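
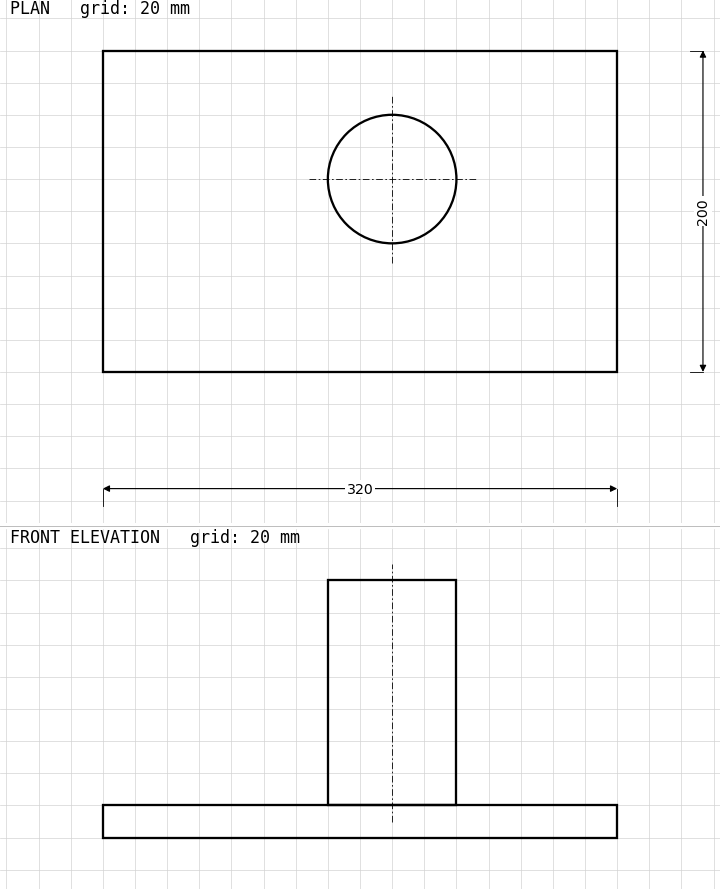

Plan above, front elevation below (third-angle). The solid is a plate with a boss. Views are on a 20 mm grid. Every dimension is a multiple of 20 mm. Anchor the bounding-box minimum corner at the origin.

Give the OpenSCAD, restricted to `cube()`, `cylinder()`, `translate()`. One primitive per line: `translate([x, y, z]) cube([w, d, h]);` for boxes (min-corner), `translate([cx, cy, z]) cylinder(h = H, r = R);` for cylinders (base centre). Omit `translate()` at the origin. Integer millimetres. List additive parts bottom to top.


cube([320, 200, 20]);
translate([180, 120, 20]) cylinder(h = 140, r = 40);


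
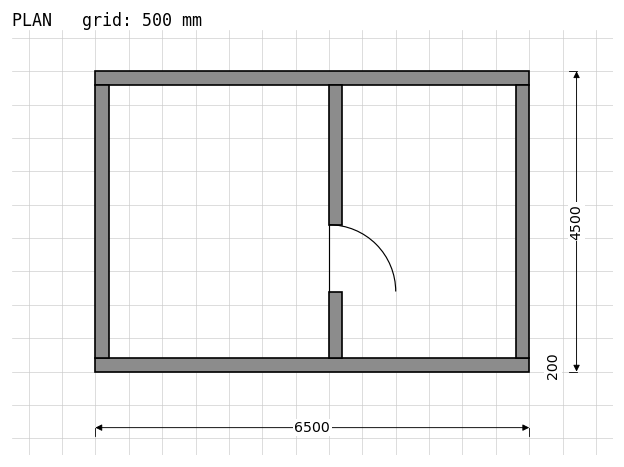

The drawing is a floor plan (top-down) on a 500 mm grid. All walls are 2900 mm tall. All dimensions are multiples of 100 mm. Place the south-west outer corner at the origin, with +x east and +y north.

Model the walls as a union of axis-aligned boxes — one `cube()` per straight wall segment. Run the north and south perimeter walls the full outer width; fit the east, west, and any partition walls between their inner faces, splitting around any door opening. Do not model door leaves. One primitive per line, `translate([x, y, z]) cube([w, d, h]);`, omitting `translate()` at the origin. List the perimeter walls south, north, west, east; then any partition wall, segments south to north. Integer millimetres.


cube([6500, 200, 2900]);
translate([0, 4300, 0]) cube([6500, 200, 2900]);
translate([0, 200, 0]) cube([200, 4100, 2900]);
translate([6300, 200, 0]) cube([200, 4100, 2900]);
translate([3500, 200, 0]) cube([200, 1000, 2900]);
translate([3500, 2200, 0]) cube([200, 2100, 2900]);


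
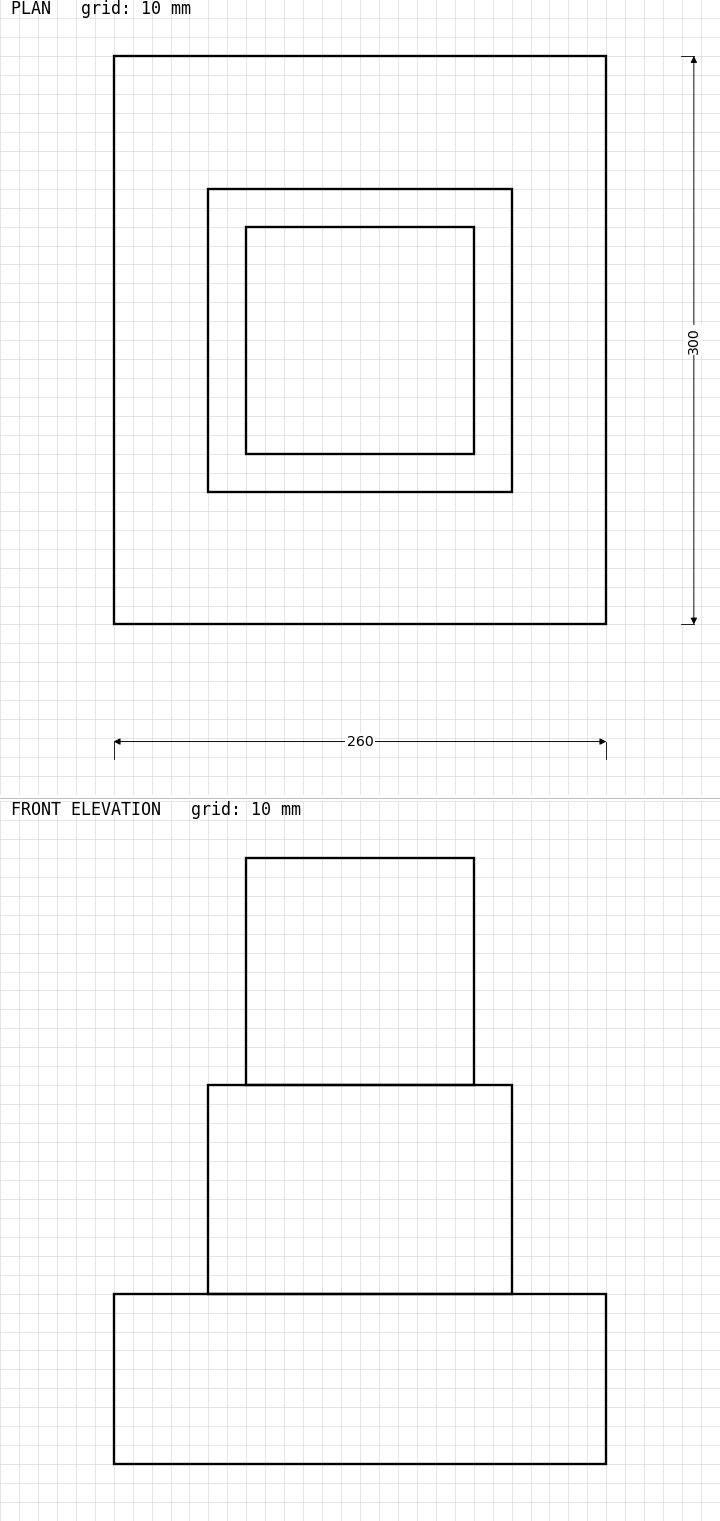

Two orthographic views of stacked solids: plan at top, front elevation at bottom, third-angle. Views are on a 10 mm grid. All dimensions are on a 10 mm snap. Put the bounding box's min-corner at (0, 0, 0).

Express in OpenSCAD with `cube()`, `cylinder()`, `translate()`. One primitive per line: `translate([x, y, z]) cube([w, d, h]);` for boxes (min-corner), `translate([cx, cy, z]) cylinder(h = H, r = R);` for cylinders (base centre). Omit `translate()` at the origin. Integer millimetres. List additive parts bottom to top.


cube([260, 300, 90]);
translate([50, 70, 90]) cube([160, 160, 110]);
translate([70, 90, 200]) cube([120, 120, 120]);


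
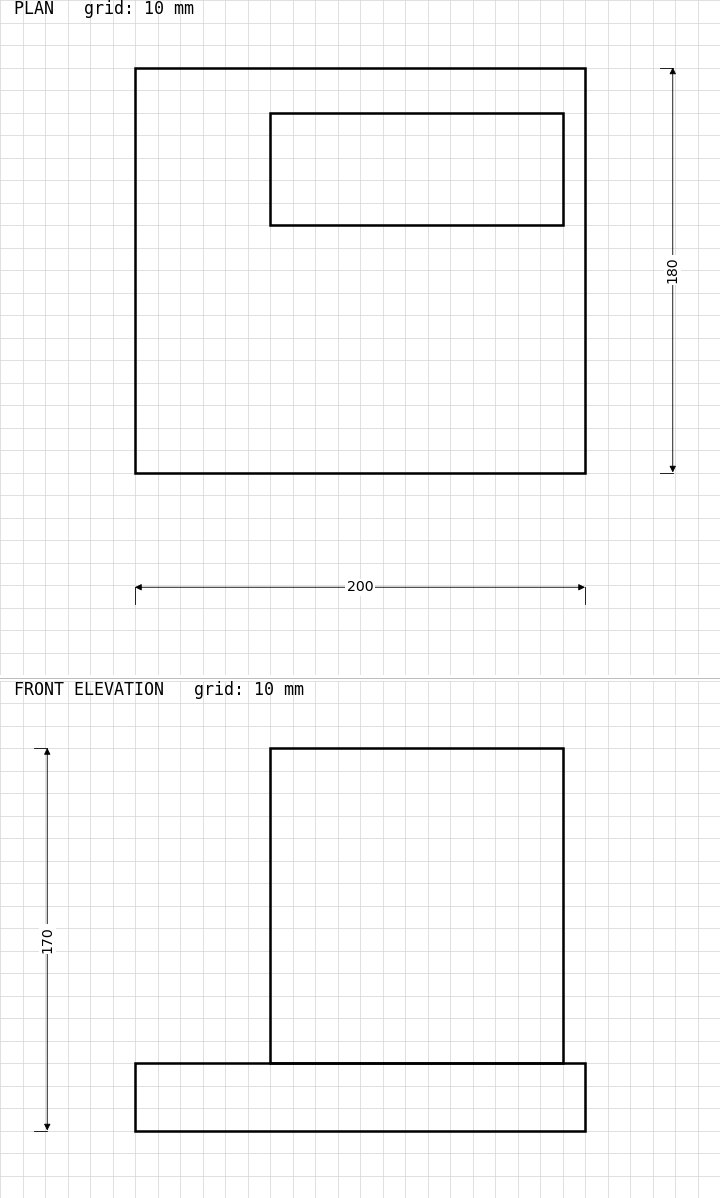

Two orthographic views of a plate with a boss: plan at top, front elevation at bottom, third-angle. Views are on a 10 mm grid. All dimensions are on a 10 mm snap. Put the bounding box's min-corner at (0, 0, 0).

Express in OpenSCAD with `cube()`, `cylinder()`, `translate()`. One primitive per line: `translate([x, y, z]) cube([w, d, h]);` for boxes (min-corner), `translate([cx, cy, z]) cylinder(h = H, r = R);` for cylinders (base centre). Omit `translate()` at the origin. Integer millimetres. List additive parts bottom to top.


cube([200, 180, 30]);
translate([60, 110, 30]) cube([130, 50, 140]);


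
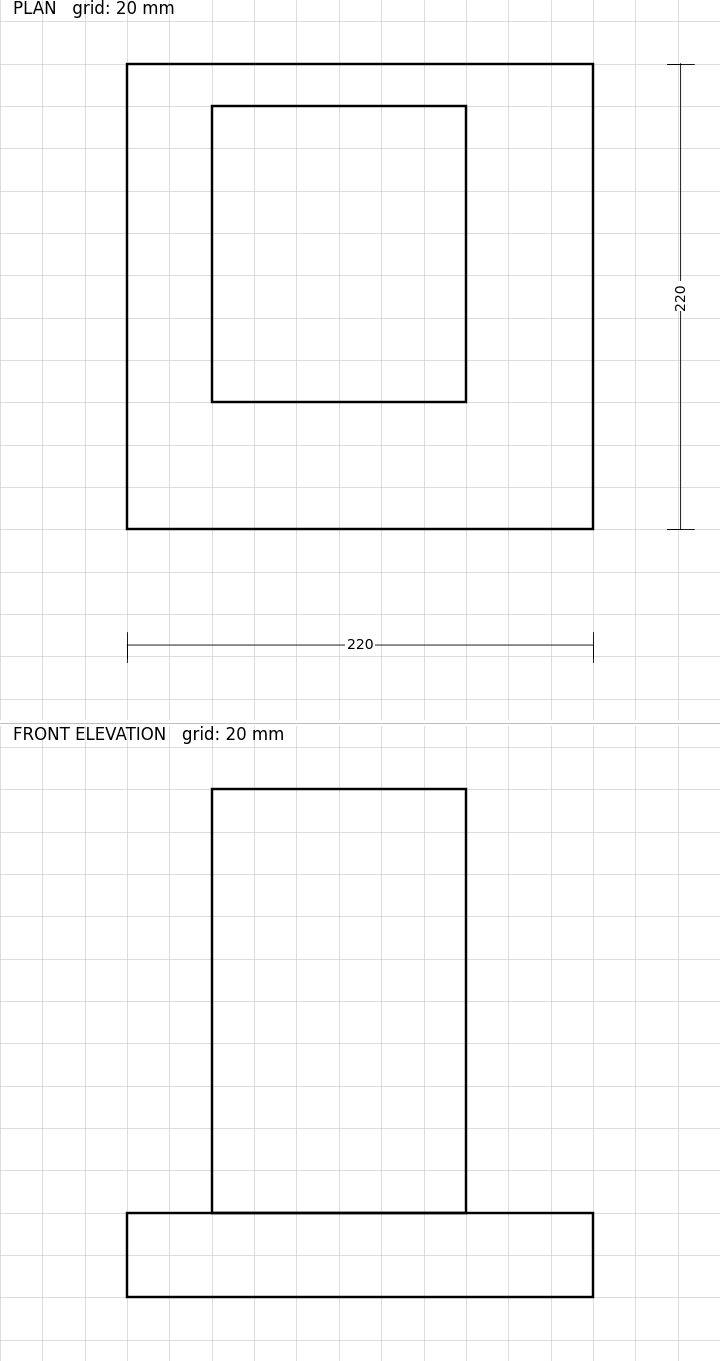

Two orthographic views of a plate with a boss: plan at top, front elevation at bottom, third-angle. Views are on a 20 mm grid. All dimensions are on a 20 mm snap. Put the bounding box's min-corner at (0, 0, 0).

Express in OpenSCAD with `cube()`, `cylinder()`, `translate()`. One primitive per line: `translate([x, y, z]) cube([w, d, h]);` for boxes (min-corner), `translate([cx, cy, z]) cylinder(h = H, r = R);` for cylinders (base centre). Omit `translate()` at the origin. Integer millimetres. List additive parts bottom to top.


cube([220, 220, 40]);
translate([40, 60, 40]) cube([120, 140, 200]);


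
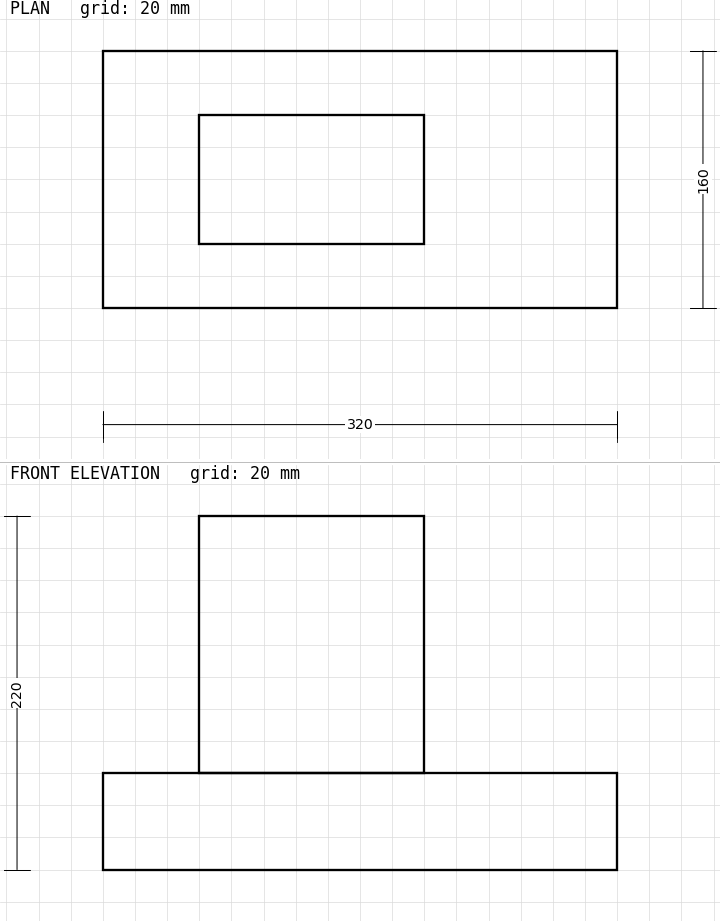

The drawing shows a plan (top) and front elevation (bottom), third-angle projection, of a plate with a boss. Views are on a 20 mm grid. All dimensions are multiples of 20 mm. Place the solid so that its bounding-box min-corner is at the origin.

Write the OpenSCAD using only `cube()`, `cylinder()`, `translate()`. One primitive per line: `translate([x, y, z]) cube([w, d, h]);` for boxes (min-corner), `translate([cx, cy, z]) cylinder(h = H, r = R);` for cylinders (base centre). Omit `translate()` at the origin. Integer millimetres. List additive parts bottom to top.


cube([320, 160, 60]);
translate([60, 40, 60]) cube([140, 80, 160]);


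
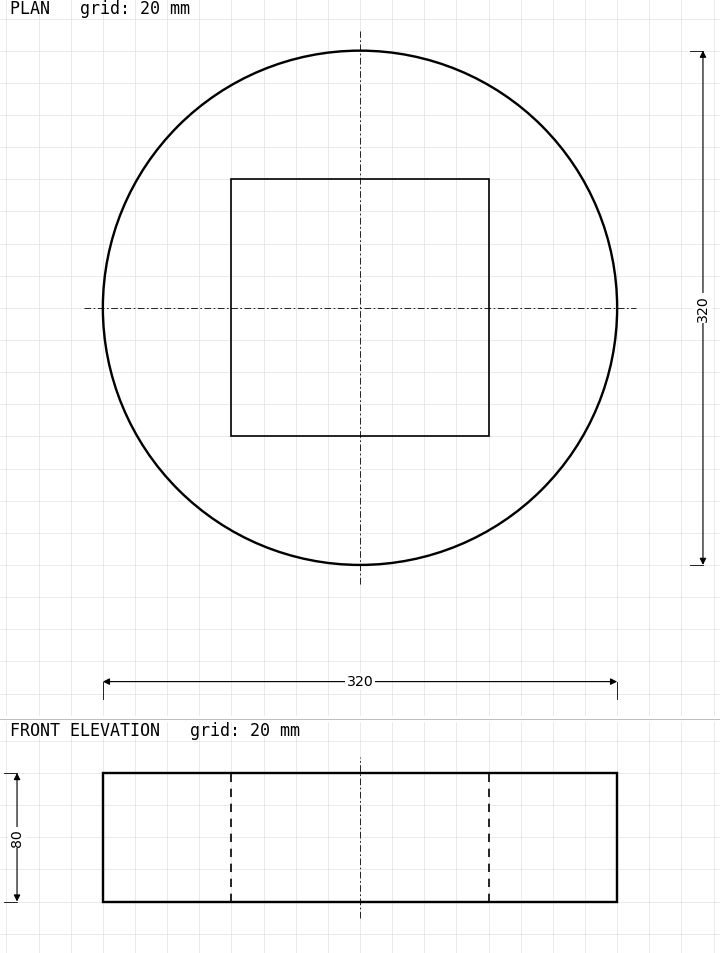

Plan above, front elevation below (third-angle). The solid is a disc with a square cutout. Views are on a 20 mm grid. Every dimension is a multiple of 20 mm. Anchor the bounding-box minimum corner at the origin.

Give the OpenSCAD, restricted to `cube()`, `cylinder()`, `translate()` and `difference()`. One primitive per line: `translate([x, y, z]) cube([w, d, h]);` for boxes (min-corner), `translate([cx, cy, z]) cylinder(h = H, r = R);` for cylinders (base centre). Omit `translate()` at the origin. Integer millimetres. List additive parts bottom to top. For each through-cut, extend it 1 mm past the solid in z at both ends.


difference() {
  translate([160, 160, 0]) cylinder(h = 80, r = 160);
  translate([80, 80, -1]) cube([160, 160, 82]);
}


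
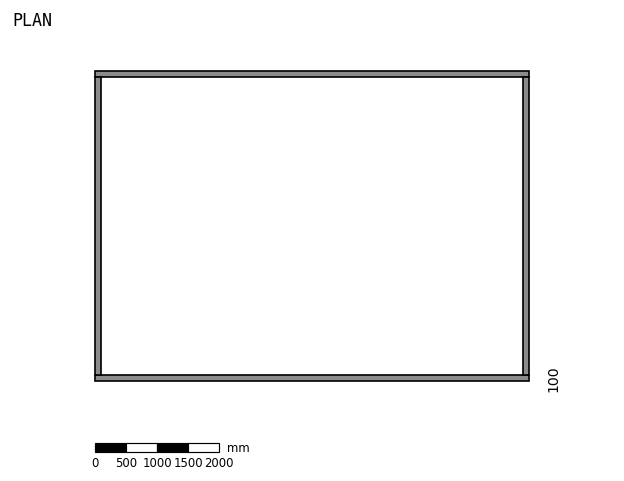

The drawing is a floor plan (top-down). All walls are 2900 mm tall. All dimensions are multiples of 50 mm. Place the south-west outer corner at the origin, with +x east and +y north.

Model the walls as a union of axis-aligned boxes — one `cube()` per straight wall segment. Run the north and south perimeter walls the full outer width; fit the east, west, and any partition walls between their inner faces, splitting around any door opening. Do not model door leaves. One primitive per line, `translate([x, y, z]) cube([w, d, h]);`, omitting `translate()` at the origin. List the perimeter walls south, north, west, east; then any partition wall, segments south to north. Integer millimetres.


cube([7000, 100, 2900]);
translate([0, 4900, 0]) cube([7000, 100, 2900]);
translate([0, 100, 0]) cube([100, 4800, 2900]);
translate([6900, 100, 0]) cube([100, 4800, 2900]);


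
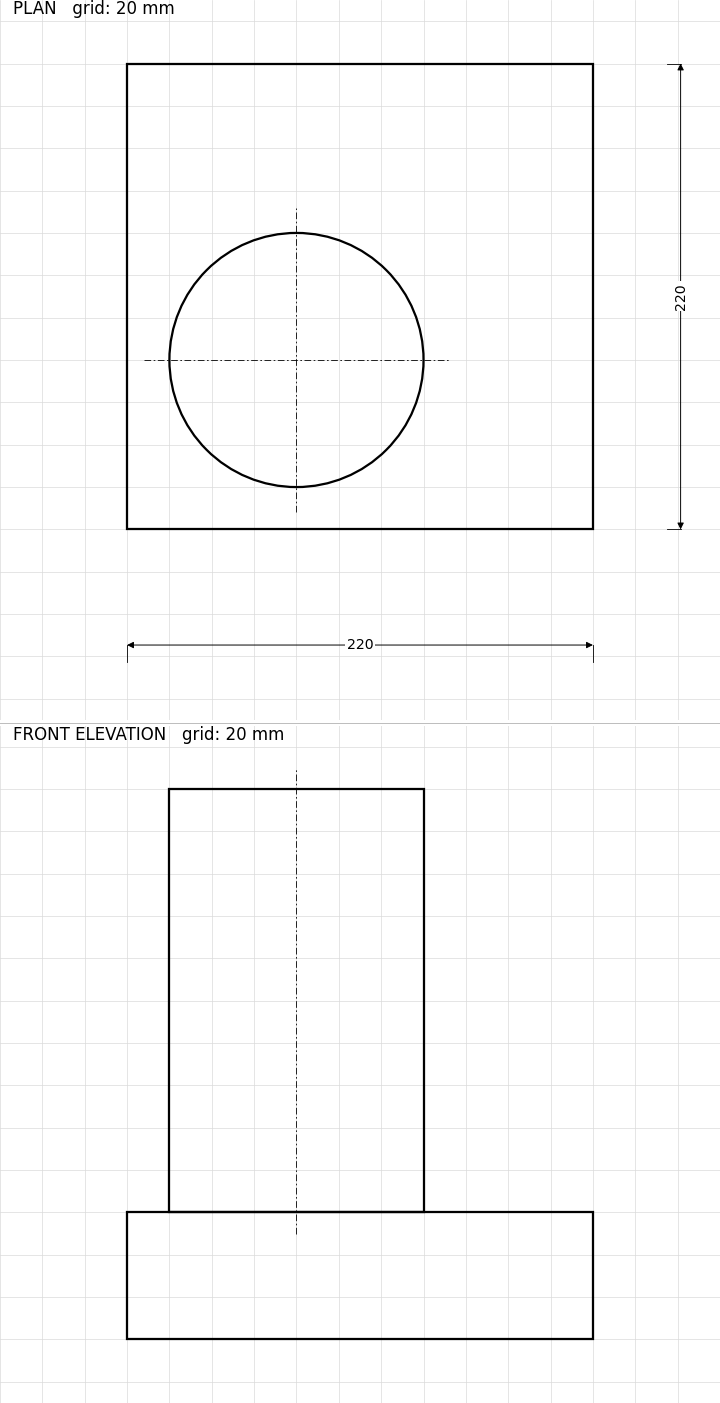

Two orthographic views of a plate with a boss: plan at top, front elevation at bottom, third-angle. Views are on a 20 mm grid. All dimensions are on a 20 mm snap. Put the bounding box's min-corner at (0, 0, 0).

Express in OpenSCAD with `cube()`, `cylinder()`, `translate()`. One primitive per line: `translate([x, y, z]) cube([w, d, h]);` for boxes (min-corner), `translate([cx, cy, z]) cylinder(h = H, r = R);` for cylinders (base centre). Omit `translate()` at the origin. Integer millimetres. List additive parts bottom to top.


cube([220, 220, 60]);
translate([80, 80, 60]) cylinder(h = 200, r = 60);


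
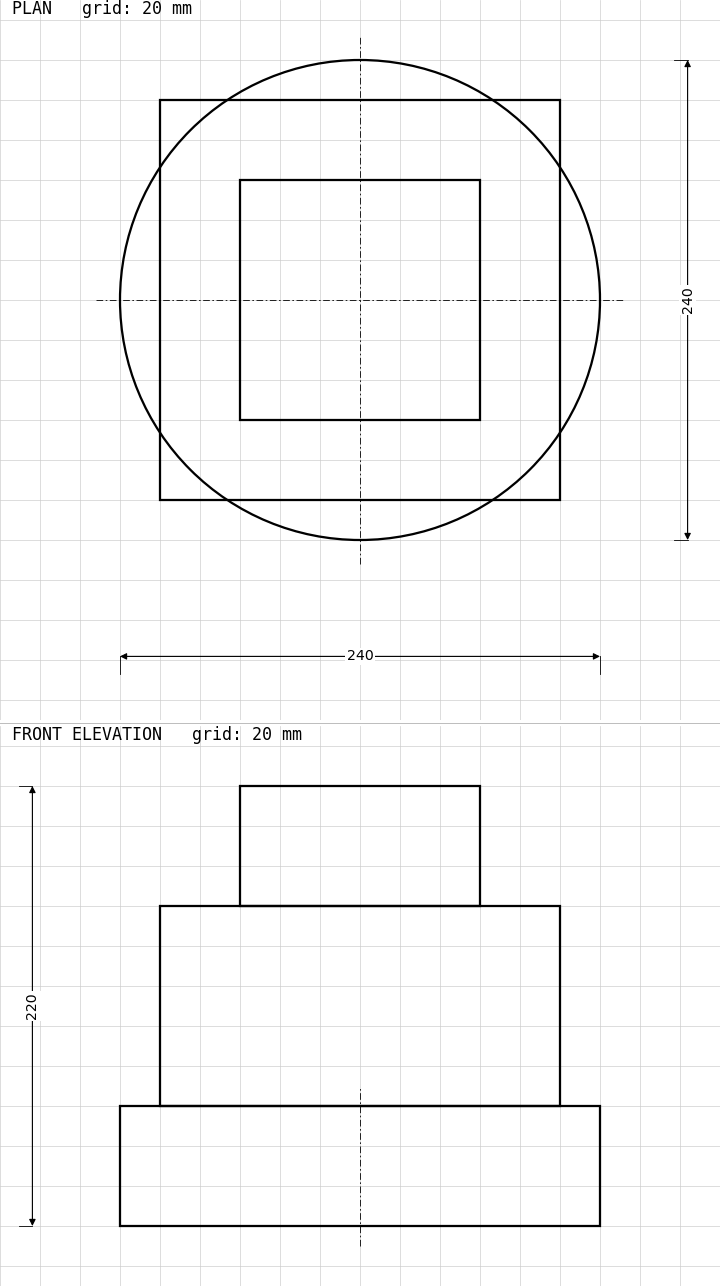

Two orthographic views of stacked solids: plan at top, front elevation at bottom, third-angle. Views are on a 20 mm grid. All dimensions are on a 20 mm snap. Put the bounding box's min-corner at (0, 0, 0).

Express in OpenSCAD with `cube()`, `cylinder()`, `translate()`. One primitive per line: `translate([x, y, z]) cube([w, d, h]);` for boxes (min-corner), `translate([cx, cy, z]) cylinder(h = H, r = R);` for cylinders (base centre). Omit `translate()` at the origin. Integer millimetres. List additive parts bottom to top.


translate([120, 120, 0]) cylinder(h = 60, r = 120);
translate([20, 20, 60]) cube([200, 200, 100]);
translate([60, 60, 160]) cube([120, 120, 60]);


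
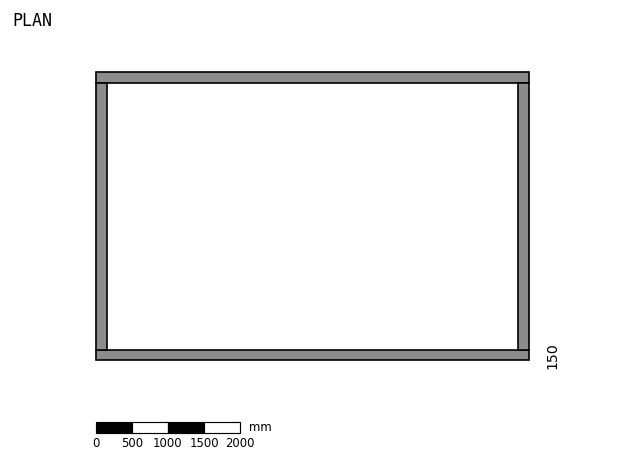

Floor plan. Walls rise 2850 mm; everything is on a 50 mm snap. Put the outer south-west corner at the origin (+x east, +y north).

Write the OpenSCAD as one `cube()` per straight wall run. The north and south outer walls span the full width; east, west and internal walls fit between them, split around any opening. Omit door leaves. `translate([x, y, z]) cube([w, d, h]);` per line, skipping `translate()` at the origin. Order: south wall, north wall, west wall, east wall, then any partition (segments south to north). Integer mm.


cube([6000, 150, 2850]);
translate([0, 3850, 0]) cube([6000, 150, 2850]);
translate([0, 150, 0]) cube([150, 3700, 2850]);
translate([5850, 150, 0]) cube([150, 3700, 2850]);


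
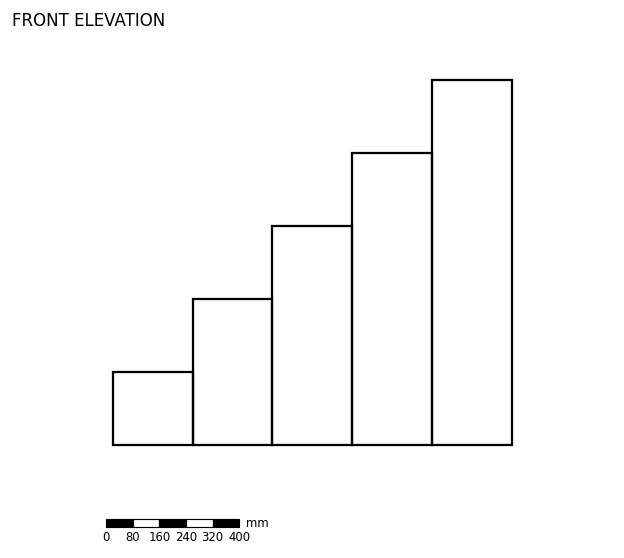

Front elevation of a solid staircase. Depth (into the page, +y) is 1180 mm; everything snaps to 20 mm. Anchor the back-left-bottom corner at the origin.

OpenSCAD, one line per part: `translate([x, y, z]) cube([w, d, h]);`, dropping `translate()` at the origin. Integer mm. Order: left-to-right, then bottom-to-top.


cube([240, 1180, 220]);
translate([240, 0, 0]) cube([240, 1180, 440]);
translate([480, 0, 0]) cube([240, 1180, 660]);
translate([720, 0, 0]) cube([240, 1180, 880]);
translate([960, 0, 0]) cube([240, 1180, 1100]);


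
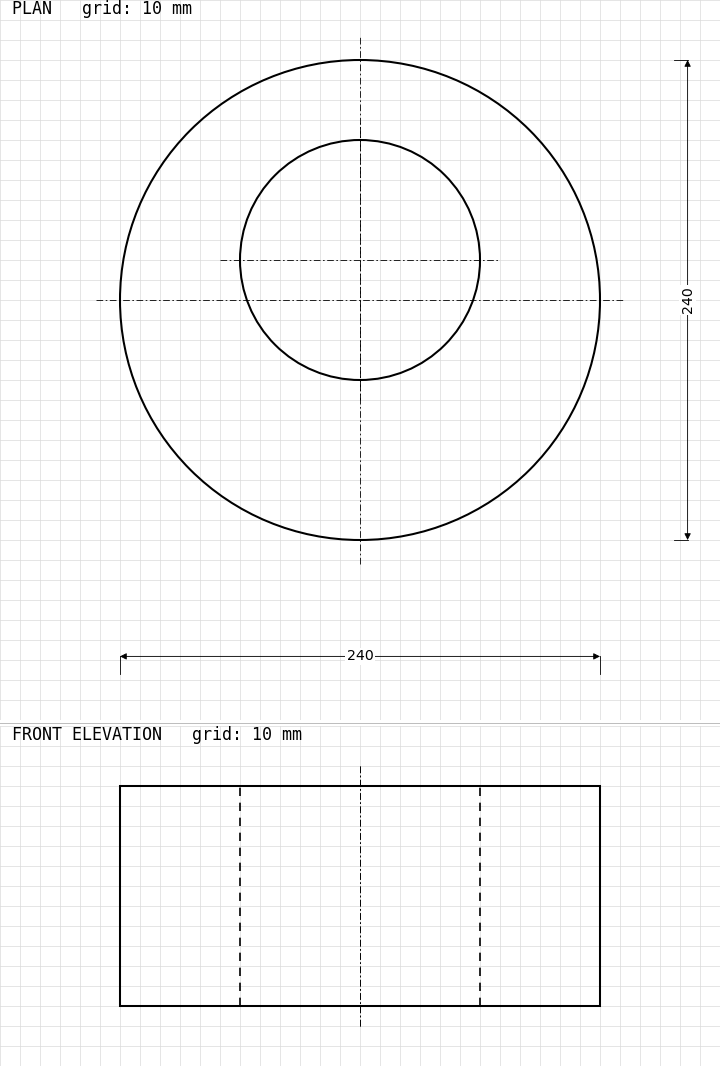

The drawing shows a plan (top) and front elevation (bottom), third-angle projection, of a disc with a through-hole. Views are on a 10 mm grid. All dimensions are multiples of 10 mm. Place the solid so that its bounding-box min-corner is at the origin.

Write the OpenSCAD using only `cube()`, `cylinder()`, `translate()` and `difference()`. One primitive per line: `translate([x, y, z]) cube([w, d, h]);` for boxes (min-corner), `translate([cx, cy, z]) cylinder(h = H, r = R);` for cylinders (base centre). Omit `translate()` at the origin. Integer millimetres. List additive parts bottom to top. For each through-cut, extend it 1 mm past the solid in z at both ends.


difference() {
  translate([120, 120, 0]) cylinder(h = 110, r = 120);
  translate([120, 140, -1]) cylinder(h = 112, r = 60);
}


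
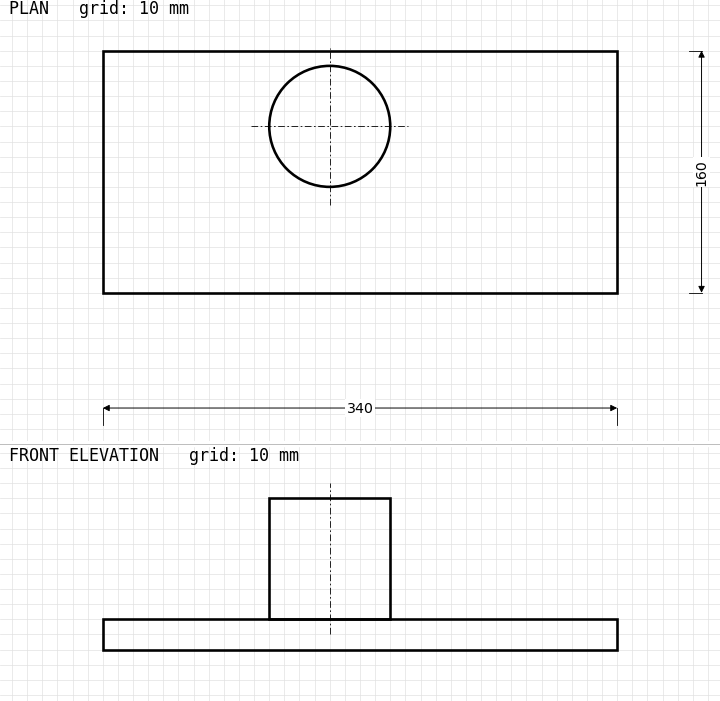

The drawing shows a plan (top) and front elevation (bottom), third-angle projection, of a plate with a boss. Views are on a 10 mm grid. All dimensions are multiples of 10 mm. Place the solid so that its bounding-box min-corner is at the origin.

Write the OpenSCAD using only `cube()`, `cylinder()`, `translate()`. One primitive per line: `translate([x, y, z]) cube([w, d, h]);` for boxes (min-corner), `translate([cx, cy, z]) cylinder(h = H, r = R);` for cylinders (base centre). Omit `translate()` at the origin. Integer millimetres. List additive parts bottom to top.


cube([340, 160, 20]);
translate([150, 110, 20]) cylinder(h = 80, r = 40);


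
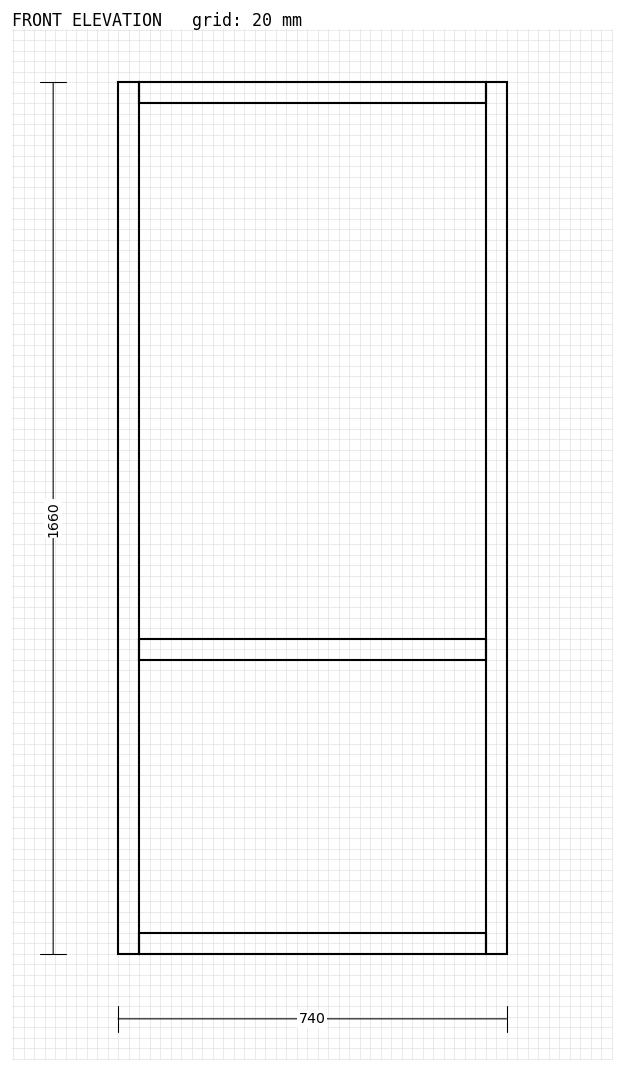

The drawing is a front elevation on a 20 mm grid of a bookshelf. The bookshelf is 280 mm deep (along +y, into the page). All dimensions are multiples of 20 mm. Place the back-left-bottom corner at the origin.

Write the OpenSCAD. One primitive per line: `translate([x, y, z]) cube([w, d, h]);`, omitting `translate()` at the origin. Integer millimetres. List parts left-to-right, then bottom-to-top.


cube([40, 280, 1660]);
translate([40, 0, 0]) cube([660, 280, 40]);
translate([40, 0, 560]) cube([660, 280, 40]);
translate([40, 0, 1620]) cube([660, 280, 40]);
translate([700, 0, 0]) cube([40, 280, 1660]);


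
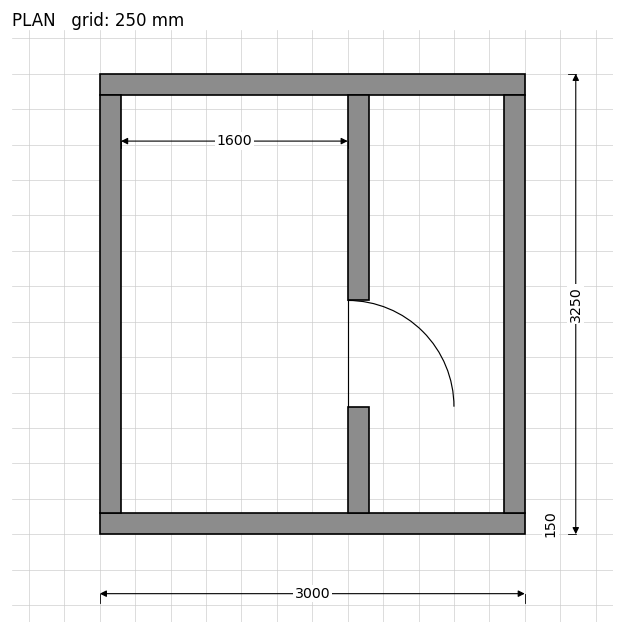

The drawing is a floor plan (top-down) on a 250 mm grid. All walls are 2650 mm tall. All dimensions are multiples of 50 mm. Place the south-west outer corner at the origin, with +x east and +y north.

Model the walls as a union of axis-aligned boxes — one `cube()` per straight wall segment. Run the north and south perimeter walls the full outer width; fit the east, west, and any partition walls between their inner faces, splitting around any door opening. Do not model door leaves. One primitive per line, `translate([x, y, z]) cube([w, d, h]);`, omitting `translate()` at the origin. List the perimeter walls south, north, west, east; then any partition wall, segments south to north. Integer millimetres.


cube([3000, 150, 2650]);
translate([0, 3100, 0]) cube([3000, 150, 2650]);
translate([0, 150, 0]) cube([150, 2950, 2650]);
translate([2850, 150, 0]) cube([150, 2950, 2650]);
translate([1750, 150, 0]) cube([150, 750, 2650]);
translate([1750, 1650, 0]) cube([150, 1450, 2650]);


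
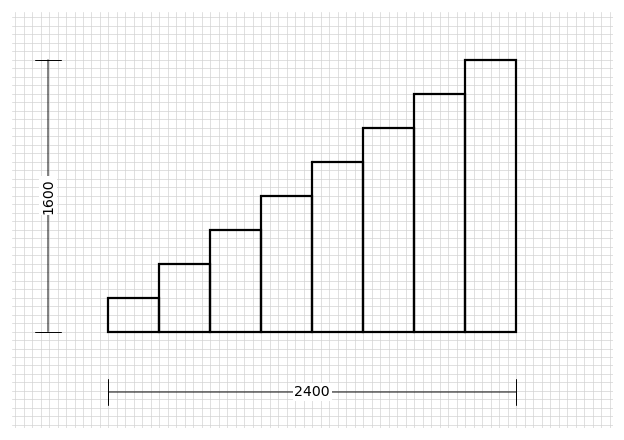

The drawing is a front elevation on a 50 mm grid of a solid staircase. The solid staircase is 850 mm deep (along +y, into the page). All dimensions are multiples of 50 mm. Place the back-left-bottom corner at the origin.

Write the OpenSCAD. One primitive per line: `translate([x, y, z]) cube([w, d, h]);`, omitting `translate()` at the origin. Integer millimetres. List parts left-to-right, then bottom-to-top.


cube([300, 850, 200]);
translate([300, 0, 0]) cube([300, 850, 400]);
translate([600, 0, 0]) cube([300, 850, 600]);
translate([900, 0, 0]) cube([300, 850, 800]);
translate([1200, 0, 0]) cube([300, 850, 1000]);
translate([1500, 0, 0]) cube([300, 850, 1200]);
translate([1800, 0, 0]) cube([300, 850, 1400]);
translate([2100, 0, 0]) cube([300, 850, 1600]);


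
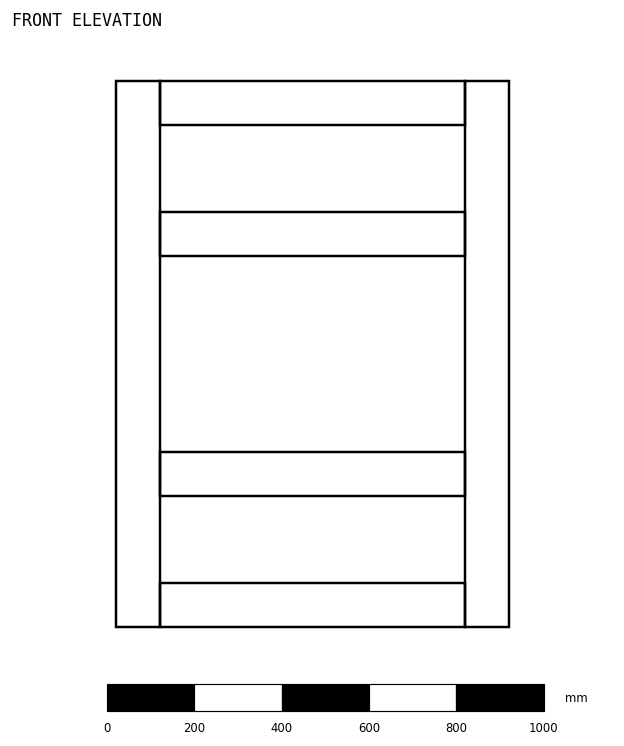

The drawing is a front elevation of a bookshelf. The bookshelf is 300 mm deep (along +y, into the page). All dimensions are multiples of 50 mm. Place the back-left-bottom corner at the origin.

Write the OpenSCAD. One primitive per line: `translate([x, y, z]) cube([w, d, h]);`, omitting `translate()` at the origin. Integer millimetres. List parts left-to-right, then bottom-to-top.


cube([100, 300, 1250]);
translate([100, 0, 0]) cube([700, 300, 100]);
translate([100, 0, 300]) cube([700, 300, 100]);
translate([100, 0, 850]) cube([700, 300, 100]);
translate([100, 0, 1150]) cube([700, 300, 100]);
translate([800, 0, 0]) cube([100, 300, 1250]);


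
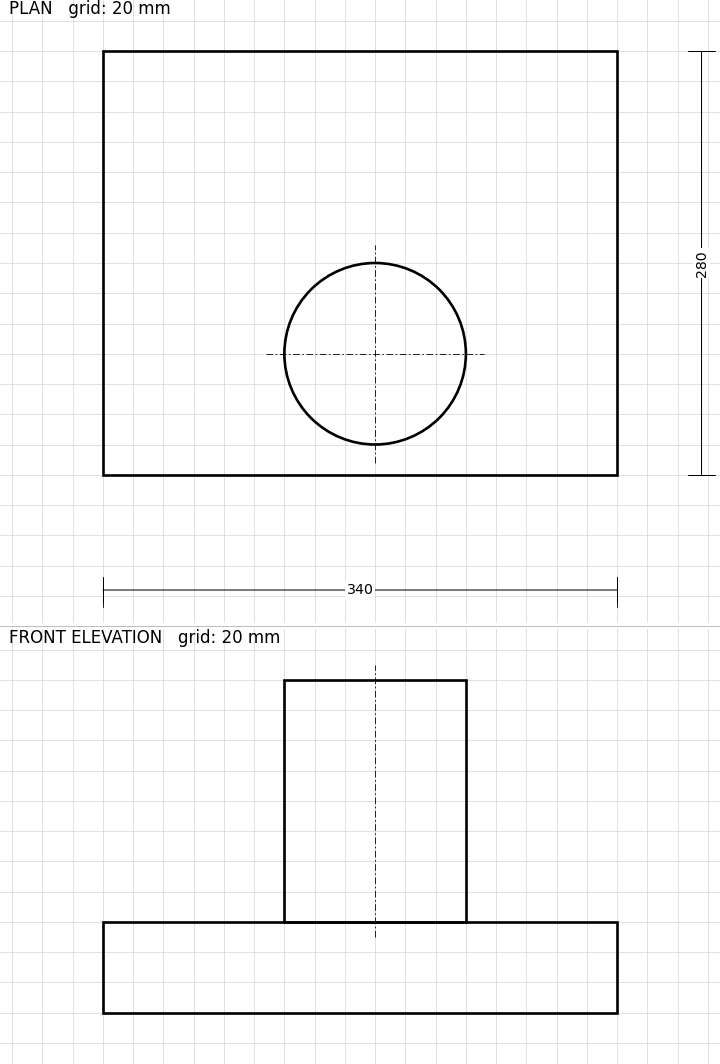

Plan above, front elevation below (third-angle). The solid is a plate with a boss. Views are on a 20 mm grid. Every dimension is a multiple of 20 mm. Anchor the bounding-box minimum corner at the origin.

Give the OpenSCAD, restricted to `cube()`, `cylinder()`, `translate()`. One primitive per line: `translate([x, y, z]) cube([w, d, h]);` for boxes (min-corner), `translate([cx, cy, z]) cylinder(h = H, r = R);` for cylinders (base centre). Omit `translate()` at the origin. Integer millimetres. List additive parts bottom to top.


cube([340, 280, 60]);
translate([180, 80, 60]) cylinder(h = 160, r = 60);


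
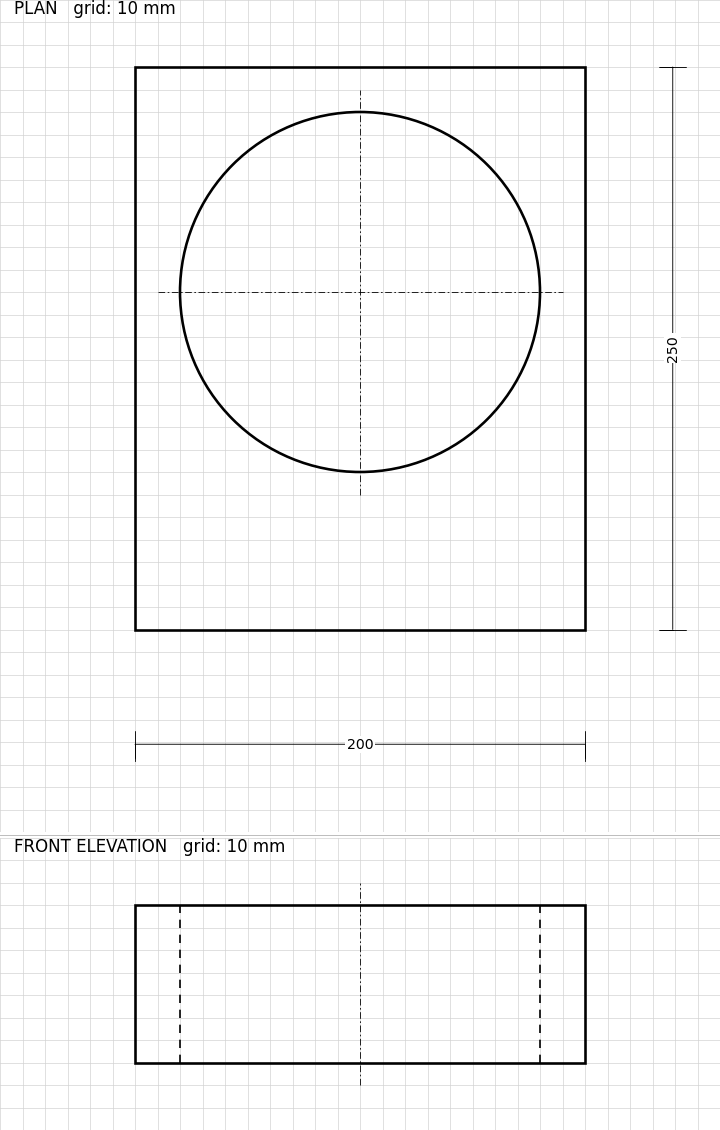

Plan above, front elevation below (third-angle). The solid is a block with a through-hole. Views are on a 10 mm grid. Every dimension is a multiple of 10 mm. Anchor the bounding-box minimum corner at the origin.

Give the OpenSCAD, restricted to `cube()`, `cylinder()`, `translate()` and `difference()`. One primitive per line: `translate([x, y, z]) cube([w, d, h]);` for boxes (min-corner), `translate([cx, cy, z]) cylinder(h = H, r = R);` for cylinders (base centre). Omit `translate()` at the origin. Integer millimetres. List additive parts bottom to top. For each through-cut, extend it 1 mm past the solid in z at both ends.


difference() {
  cube([200, 250, 70]);
  translate([100, 150, -1]) cylinder(h = 72, r = 80);
}


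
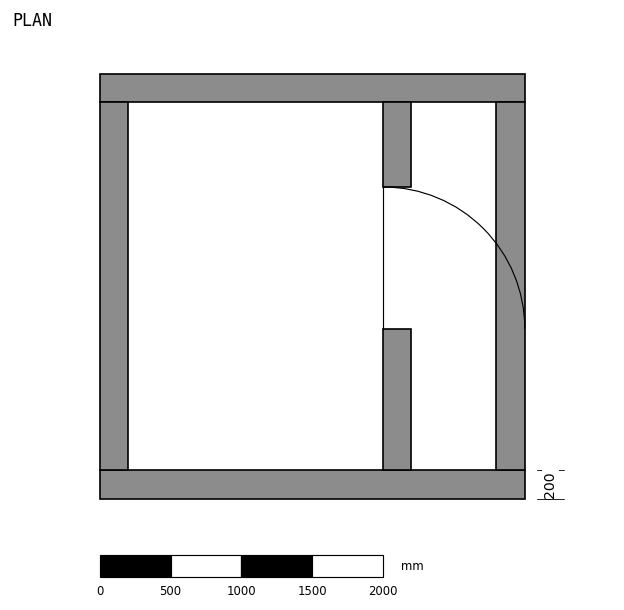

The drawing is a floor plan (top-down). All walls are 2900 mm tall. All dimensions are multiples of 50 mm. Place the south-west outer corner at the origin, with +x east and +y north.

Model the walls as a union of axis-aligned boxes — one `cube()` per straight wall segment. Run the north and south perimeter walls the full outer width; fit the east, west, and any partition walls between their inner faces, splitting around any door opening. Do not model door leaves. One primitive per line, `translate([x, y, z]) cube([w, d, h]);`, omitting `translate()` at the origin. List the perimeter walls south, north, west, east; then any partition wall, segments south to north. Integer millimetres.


cube([3000, 200, 2900]);
translate([0, 2800, 0]) cube([3000, 200, 2900]);
translate([0, 200, 0]) cube([200, 2600, 2900]);
translate([2800, 200, 0]) cube([200, 2600, 2900]);
translate([2000, 200, 0]) cube([200, 1000, 2900]);
translate([2000, 2200, 0]) cube([200, 600, 2900]);


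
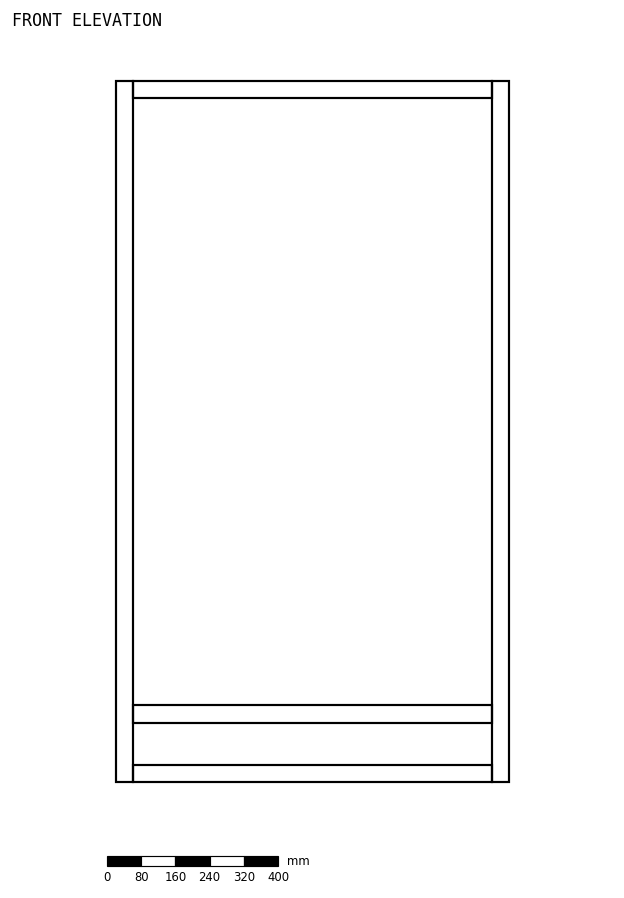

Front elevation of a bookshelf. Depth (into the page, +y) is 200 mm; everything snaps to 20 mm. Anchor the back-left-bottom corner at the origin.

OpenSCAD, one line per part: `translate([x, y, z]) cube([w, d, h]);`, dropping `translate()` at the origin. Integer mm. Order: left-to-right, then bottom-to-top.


cube([40, 200, 1640]);
translate([40, 0, 0]) cube([840, 200, 40]);
translate([40, 0, 140]) cube([840, 200, 40]);
translate([40, 0, 1600]) cube([840, 200, 40]);
translate([880, 0, 0]) cube([40, 200, 1640]);


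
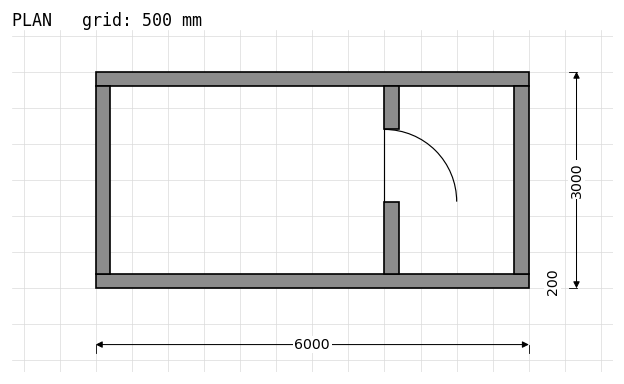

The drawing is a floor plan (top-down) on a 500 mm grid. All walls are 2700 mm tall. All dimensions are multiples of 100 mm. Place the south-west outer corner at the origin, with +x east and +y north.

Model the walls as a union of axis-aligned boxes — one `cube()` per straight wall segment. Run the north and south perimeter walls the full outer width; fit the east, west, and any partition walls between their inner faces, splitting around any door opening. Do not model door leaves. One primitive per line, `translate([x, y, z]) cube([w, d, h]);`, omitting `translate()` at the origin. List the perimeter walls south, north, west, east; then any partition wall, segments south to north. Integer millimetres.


cube([6000, 200, 2700]);
translate([0, 2800, 0]) cube([6000, 200, 2700]);
translate([0, 200, 0]) cube([200, 2600, 2700]);
translate([5800, 200, 0]) cube([200, 2600, 2700]);
translate([4000, 200, 0]) cube([200, 1000, 2700]);
translate([4000, 2200, 0]) cube([200, 600, 2700]);


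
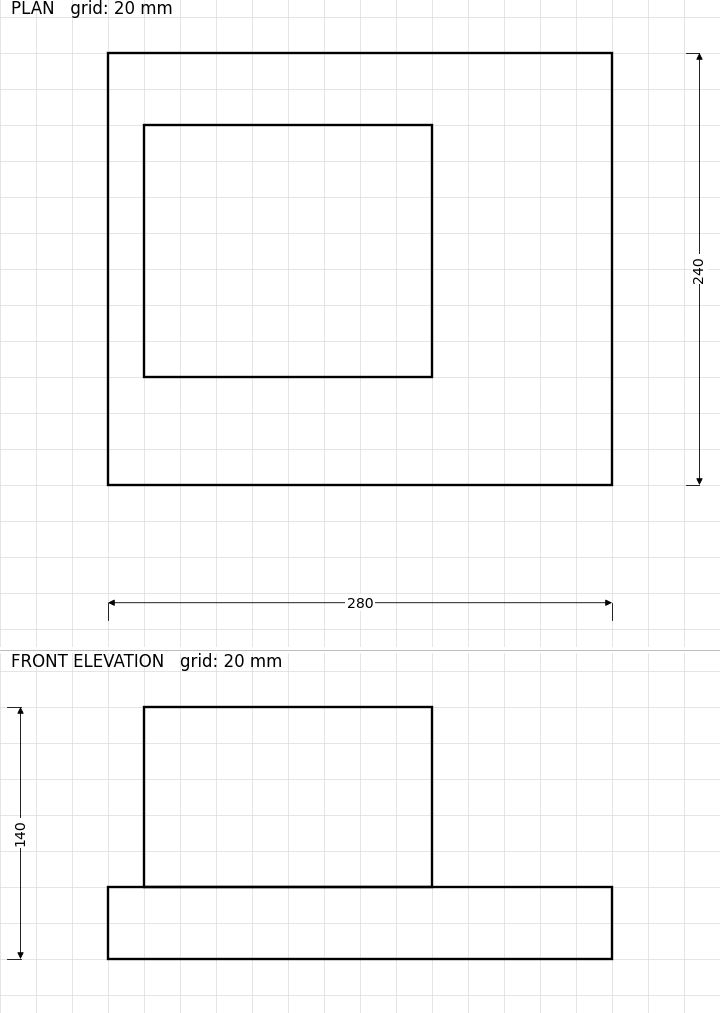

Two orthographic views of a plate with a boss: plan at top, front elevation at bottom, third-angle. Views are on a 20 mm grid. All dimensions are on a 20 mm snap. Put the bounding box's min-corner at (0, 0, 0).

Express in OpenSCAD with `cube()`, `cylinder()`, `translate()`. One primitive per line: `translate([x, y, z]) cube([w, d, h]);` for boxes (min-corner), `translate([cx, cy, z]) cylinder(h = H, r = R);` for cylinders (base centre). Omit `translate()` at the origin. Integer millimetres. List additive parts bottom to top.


cube([280, 240, 40]);
translate([20, 60, 40]) cube([160, 140, 100]);


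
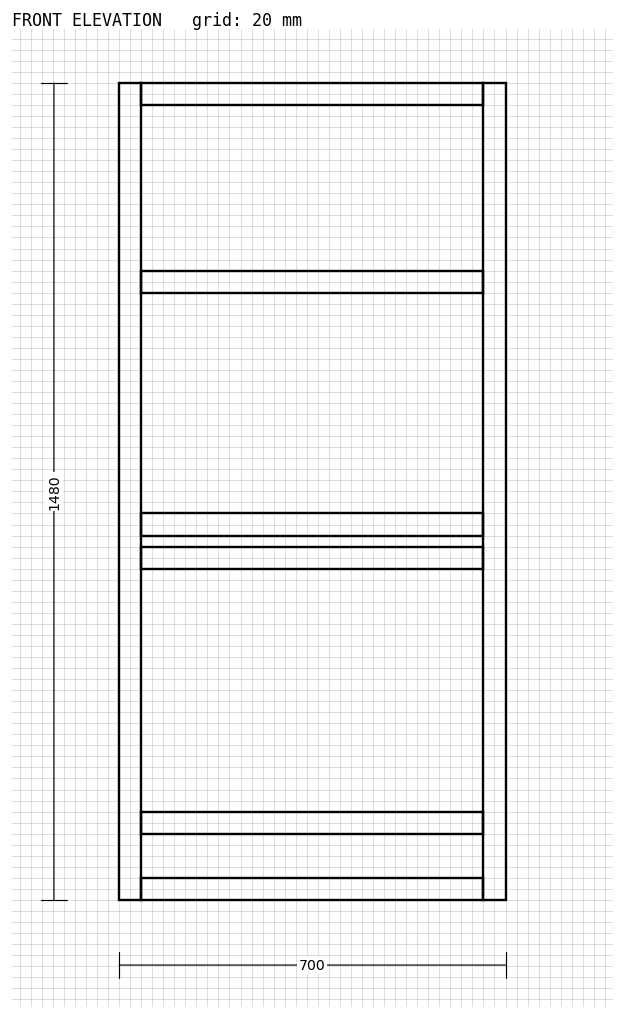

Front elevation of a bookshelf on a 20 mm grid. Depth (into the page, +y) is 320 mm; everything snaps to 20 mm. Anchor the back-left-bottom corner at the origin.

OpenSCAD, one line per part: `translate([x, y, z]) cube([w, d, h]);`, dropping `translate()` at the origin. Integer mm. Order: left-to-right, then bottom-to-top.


cube([40, 320, 1480]);
translate([40, 0, 0]) cube([620, 320, 40]);
translate([40, 0, 120]) cube([620, 320, 40]);
translate([40, 0, 600]) cube([620, 320, 40]);
translate([40, 0, 660]) cube([620, 320, 40]);
translate([40, 0, 1100]) cube([620, 320, 40]);
translate([40, 0, 1440]) cube([620, 320, 40]);
translate([660, 0, 0]) cube([40, 320, 1480]);


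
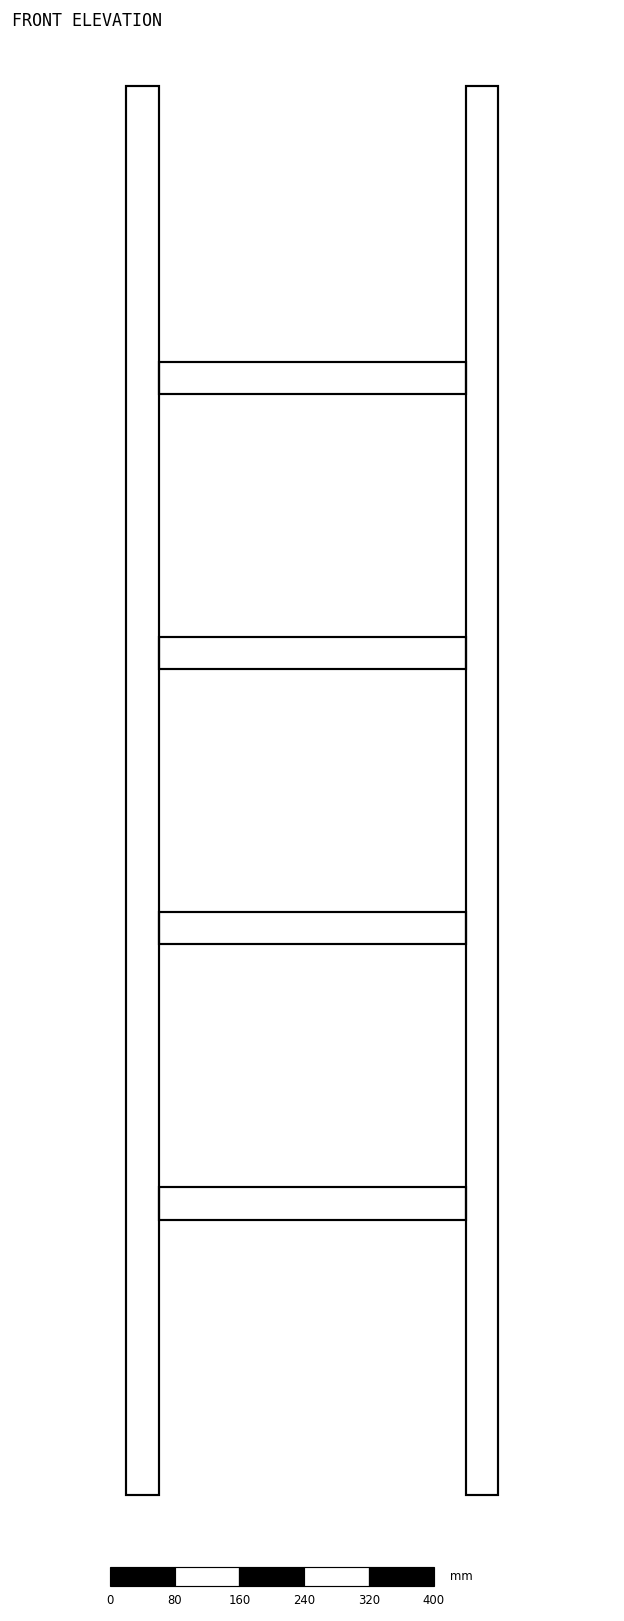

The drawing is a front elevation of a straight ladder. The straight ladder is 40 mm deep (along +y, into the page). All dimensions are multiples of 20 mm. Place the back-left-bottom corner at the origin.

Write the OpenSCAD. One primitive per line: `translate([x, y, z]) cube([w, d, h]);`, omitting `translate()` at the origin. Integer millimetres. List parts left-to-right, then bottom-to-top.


cube([40, 40, 1740]);
translate([40, 0, 340]) cube([380, 40, 40]);
translate([40, 0, 680]) cube([380, 40, 40]);
translate([40, 0, 1020]) cube([380, 40, 40]);
translate([40, 0, 1360]) cube([380, 40, 40]);
translate([420, 0, 0]) cube([40, 40, 1740]);


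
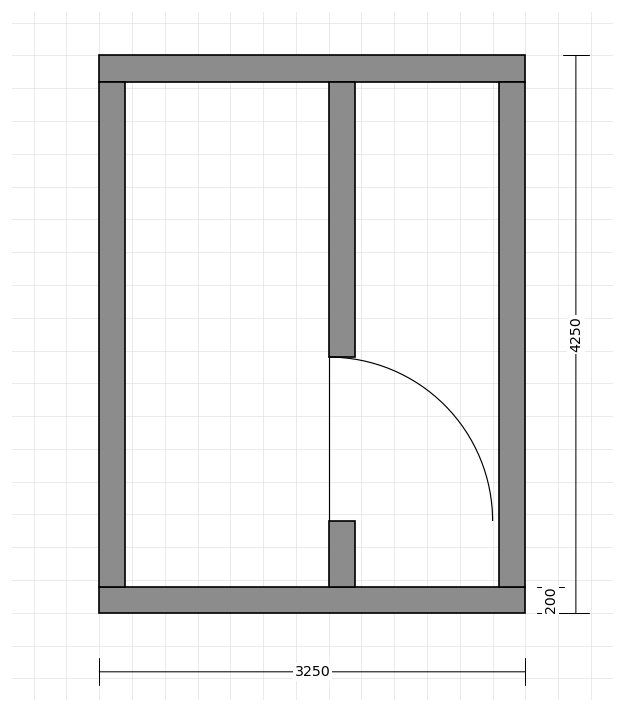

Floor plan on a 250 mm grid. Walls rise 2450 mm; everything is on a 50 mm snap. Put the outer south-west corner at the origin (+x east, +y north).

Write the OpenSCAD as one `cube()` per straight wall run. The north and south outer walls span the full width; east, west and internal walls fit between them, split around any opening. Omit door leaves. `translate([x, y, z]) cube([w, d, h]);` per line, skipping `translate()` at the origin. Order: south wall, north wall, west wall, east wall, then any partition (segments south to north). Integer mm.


cube([3250, 200, 2450]);
translate([0, 4050, 0]) cube([3250, 200, 2450]);
translate([0, 200, 0]) cube([200, 3850, 2450]);
translate([3050, 200, 0]) cube([200, 3850, 2450]);
translate([1750, 200, 0]) cube([200, 500, 2450]);
translate([1750, 1950, 0]) cube([200, 2100, 2450]);


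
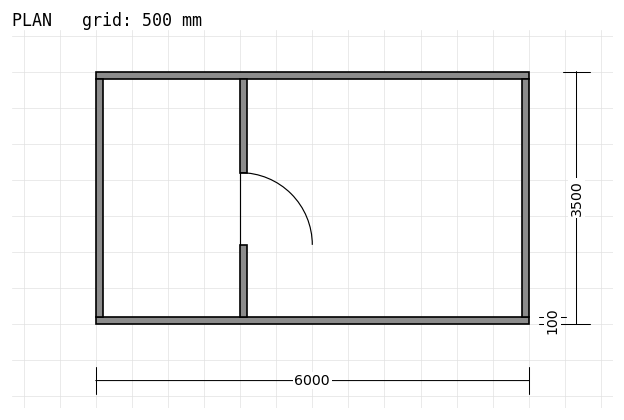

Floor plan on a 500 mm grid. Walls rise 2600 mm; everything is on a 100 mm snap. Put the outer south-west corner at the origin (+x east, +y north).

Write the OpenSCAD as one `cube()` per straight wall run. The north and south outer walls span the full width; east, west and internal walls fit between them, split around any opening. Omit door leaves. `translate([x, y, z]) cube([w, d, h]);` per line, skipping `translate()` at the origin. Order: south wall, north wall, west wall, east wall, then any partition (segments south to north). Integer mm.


cube([6000, 100, 2600]);
translate([0, 3400, 0]) cube([6000, 100, 2600]);
translate([0, 100, 0]) cube([100, 3300, 2600]);
translate([5900, 100, 0]) cube([100, 3300, 2600]);
translate([2000, 100, 0]) cube([100, 1000, 2600]);
translate([2000, 2100, 0]) cube([100, 1300, 2600]);


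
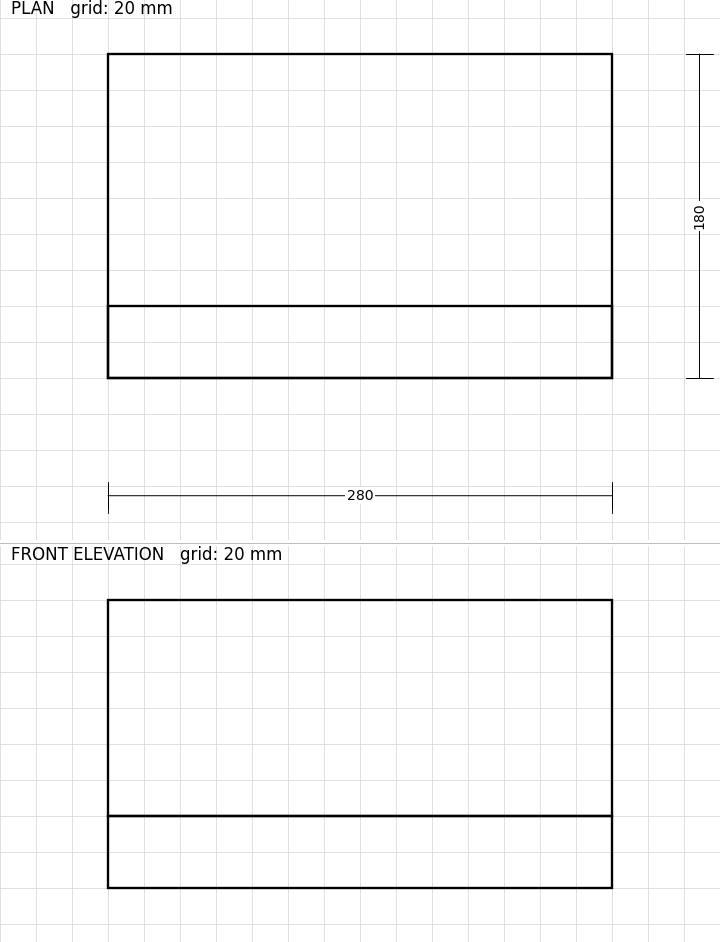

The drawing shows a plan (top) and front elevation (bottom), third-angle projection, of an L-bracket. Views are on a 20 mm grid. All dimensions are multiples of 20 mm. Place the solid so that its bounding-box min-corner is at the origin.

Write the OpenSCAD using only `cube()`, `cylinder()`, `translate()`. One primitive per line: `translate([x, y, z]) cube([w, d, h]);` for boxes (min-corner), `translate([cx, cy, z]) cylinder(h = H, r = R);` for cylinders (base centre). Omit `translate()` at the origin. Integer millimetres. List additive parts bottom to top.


cube([280, 180, 40]);
translate([0, 0, 40]) cube([280, 40, 120]);


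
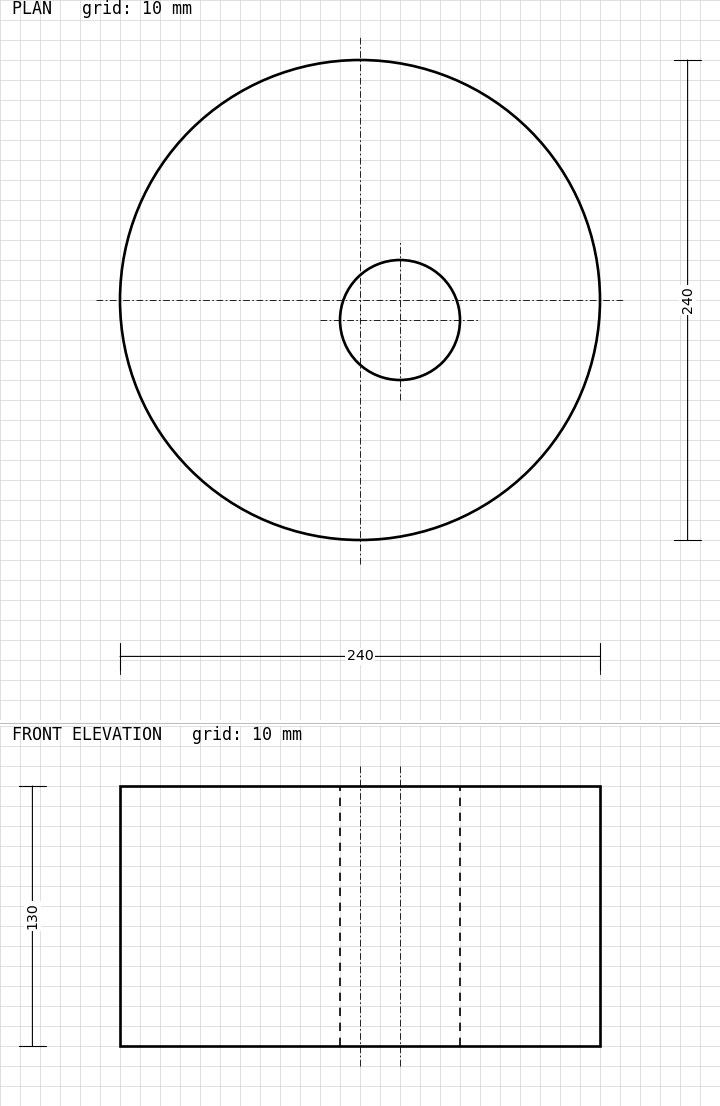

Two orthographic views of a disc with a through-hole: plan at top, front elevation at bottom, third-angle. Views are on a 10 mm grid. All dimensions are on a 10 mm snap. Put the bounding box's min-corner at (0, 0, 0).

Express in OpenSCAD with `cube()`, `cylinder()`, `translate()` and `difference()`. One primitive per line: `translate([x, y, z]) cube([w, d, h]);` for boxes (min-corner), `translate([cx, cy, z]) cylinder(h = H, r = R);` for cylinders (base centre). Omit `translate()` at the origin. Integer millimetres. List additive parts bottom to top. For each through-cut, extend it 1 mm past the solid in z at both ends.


difference() {
  translate([120, 120, 0]) cylinder(h = 130, r = 120);
  translate([140, 110, -1]) cylinder(h = 132, r = 30);
}


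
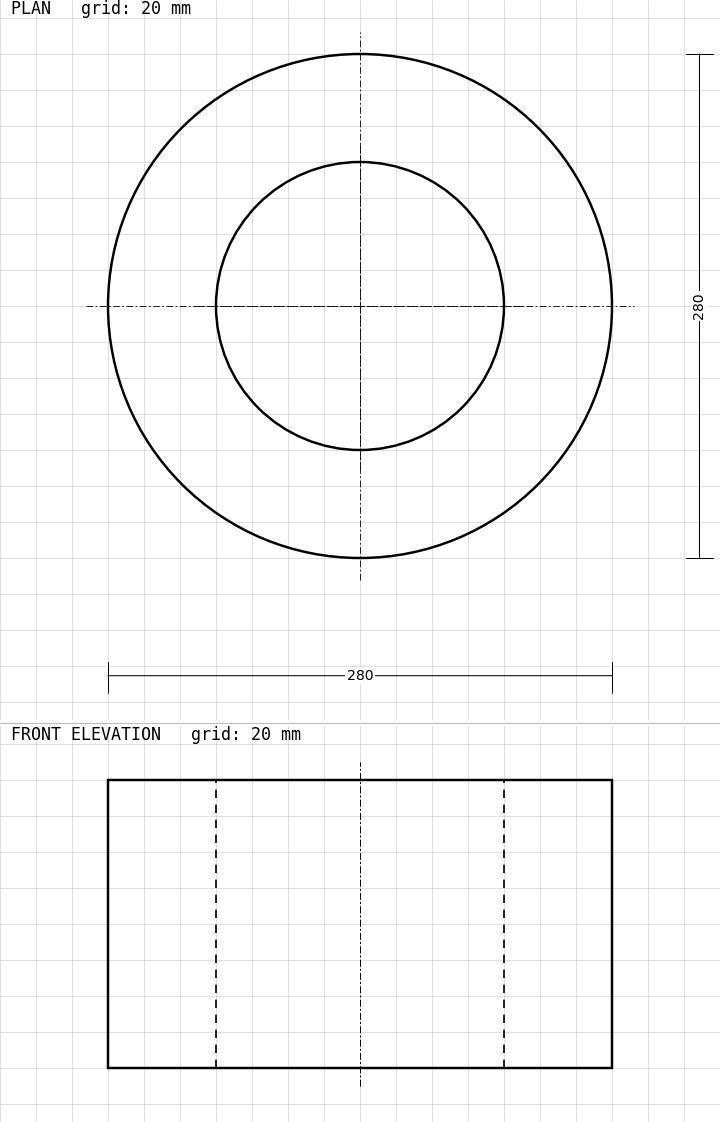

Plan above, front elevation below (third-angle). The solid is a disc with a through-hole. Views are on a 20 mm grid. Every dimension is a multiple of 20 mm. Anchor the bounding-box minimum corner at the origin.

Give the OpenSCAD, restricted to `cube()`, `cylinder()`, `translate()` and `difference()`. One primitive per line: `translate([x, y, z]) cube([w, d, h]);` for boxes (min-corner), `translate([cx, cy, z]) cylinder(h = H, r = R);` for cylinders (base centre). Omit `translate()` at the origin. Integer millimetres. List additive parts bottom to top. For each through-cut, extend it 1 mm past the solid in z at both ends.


difference() {
  translate([140, 140, 0]) cylinder(h = 160, r = 140);
  translate([140, 140, -1]) cylinder(h = 162, r = 80);
}


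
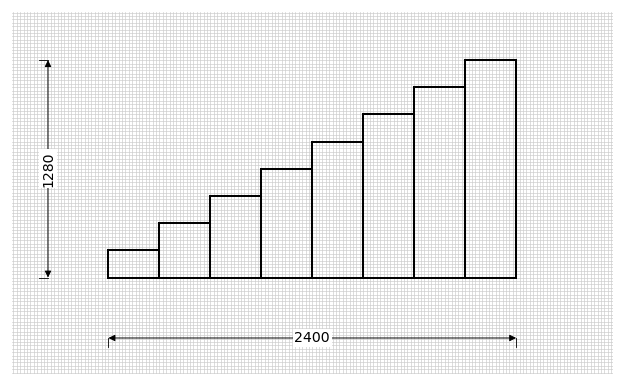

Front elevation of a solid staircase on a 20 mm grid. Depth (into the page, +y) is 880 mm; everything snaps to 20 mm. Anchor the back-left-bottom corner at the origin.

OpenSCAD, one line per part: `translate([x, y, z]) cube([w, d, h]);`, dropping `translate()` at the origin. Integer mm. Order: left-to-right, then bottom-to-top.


cube([300, 880, 160]);
translate([300, 0, 0]) cube([300, 880, 320]);
translate([600, 0, 0]) cube([300, 880, 480]);
translate([900, 0, 0]) cube([300, 880, 640]);
translate([1200, 0, 0]) cube([300, 880, 800]);
translate([1500, 0, 0]) cube([300, 880, 960]);
translate([1800, 0, 0]) cube([300, 880, 1120]);
translate([2100, 0, 0]) cube([300, 880, 1280]);


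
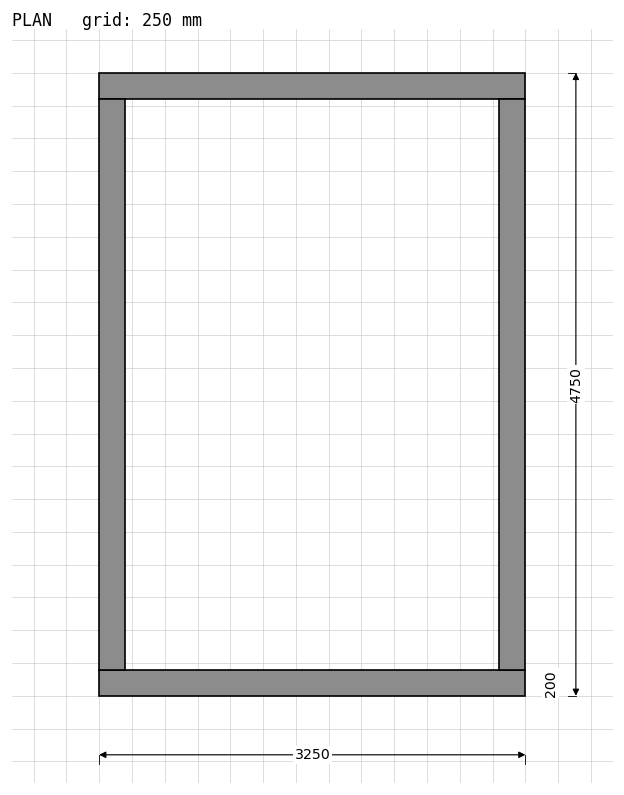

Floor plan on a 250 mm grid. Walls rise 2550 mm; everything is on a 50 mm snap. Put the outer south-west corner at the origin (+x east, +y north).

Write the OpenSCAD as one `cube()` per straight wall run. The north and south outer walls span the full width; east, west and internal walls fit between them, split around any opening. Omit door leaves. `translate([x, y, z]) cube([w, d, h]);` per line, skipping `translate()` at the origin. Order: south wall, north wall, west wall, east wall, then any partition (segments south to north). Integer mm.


cube([3250, 200, 2550]);
translate([0, 4550, 0]) cube([3250, 200, 2550]);
translate([0, 200, 0]) cube([200, 4350, 2550]);
translate([3050, 200, 0]) cube([200, 4350, 2550]);


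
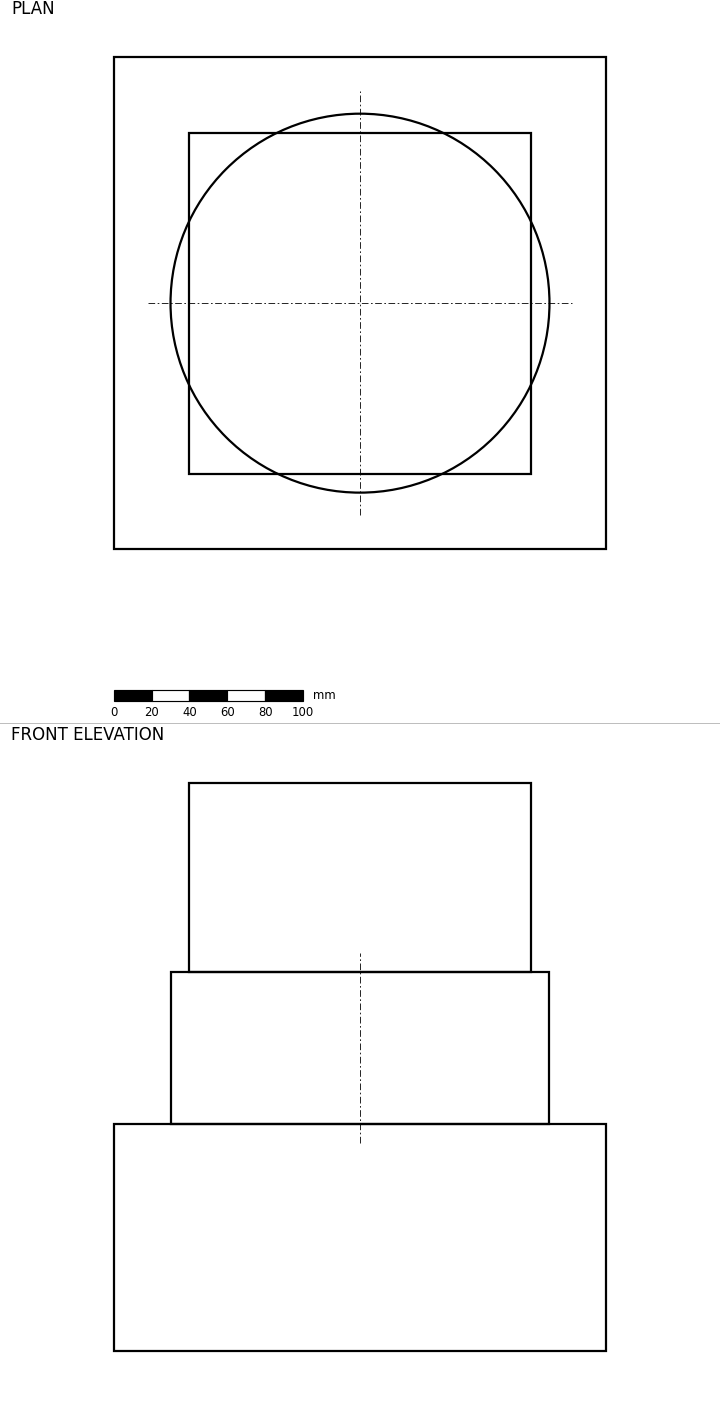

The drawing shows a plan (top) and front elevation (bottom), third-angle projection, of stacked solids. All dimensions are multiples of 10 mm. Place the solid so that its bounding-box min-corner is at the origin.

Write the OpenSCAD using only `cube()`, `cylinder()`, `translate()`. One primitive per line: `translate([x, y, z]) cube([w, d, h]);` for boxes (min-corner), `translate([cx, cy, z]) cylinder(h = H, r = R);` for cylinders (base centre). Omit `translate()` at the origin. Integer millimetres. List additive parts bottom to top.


cube([260, 260, 120]);
translate([130, 130, 120]) cylinder(h = 80, r = 100);
translate([40, 40, 200]) cube([180, 180, 100]);


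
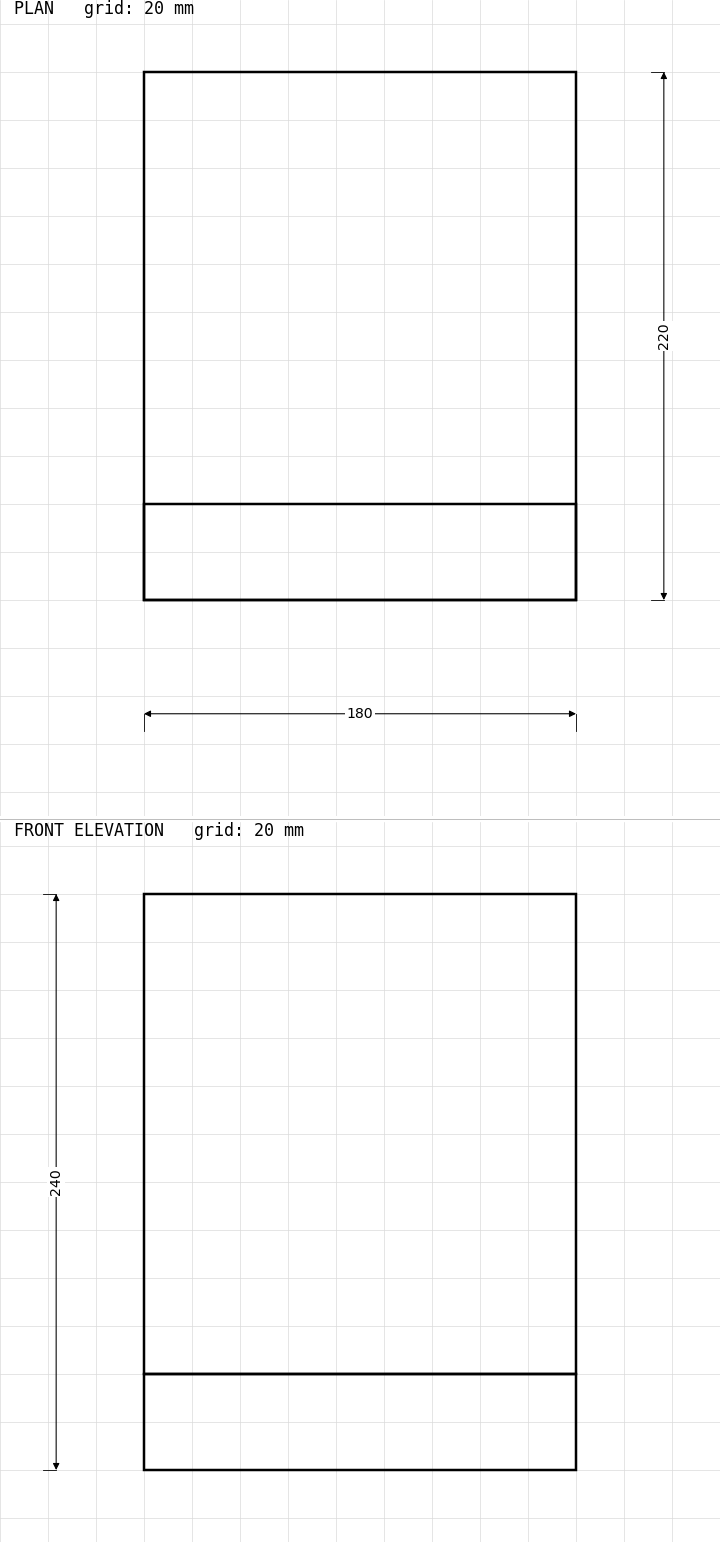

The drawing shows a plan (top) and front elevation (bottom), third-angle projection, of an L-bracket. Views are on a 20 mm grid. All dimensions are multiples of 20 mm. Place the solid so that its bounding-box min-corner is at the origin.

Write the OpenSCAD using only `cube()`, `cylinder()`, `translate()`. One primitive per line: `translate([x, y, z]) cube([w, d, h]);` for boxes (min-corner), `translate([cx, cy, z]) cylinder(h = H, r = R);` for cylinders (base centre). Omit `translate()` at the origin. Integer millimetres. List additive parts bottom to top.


cube([180, 220, 40]);
translate([0, 0, 40]) cube([180, 40, 200]);
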